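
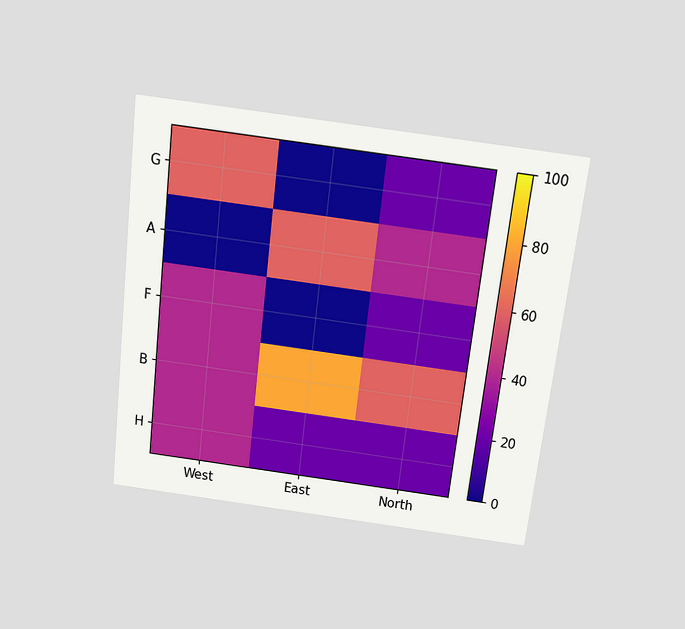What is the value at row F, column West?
40

The chart is tilted about 7° clockwise and viewed slightly from above. Matching cell (F, West) against the colorbar gives 40.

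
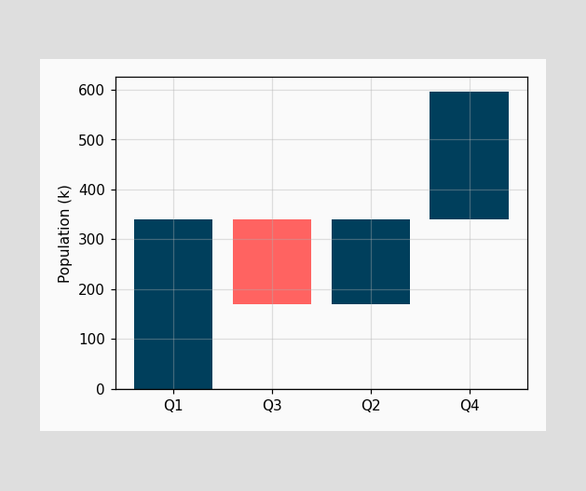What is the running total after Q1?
After Q1 the running total reaches 340k.

340k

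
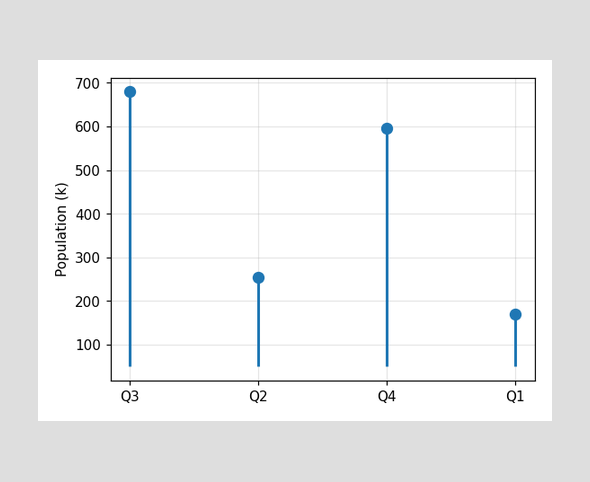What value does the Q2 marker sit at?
The Q2 marker sits at 255k.

255k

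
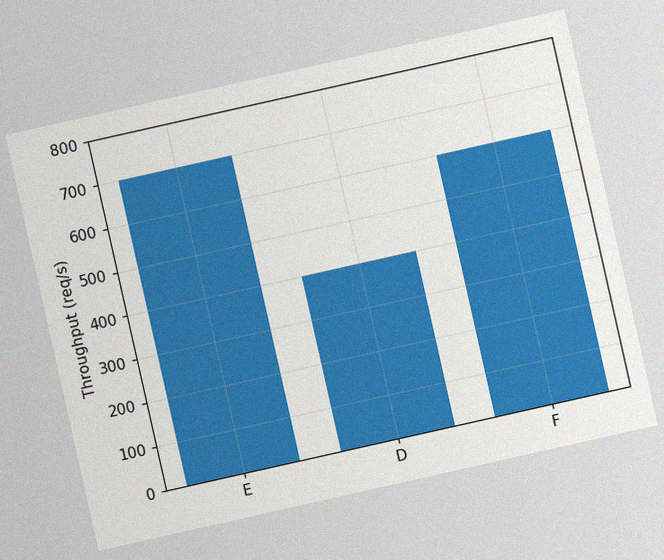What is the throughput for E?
The chart is tilted about 13° counter-clockwise, with some photo noise. Reading along the chart's y-axis, the E bar reaches 700req/s.

700req/s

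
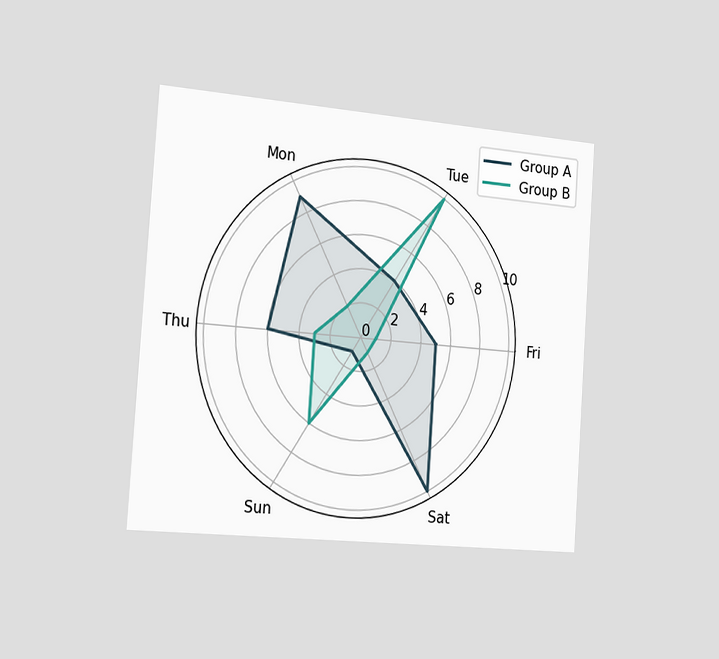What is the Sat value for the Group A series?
The chart is tilted about 4° clockwise and viewed slightly from the left. On the Sat axis, Group A reaches 10.

10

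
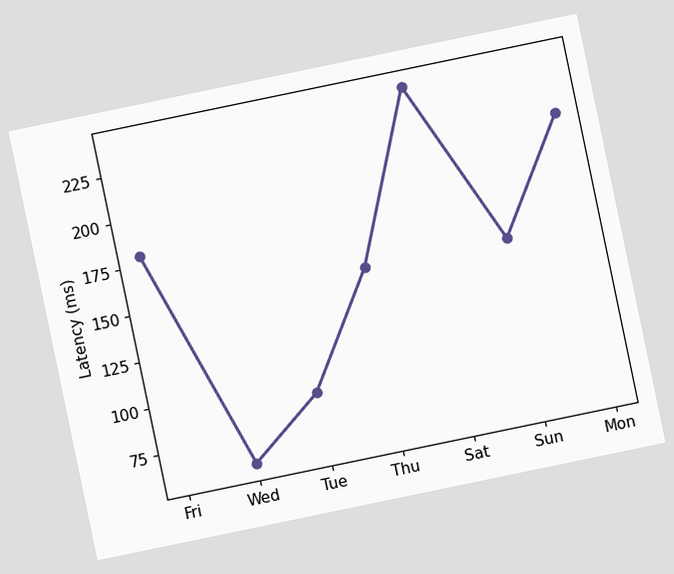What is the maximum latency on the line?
The chart is tilted about 12° counter-clockwise. The highest point is at Sat, and reading across to the y-axis gives 240ms.

240ms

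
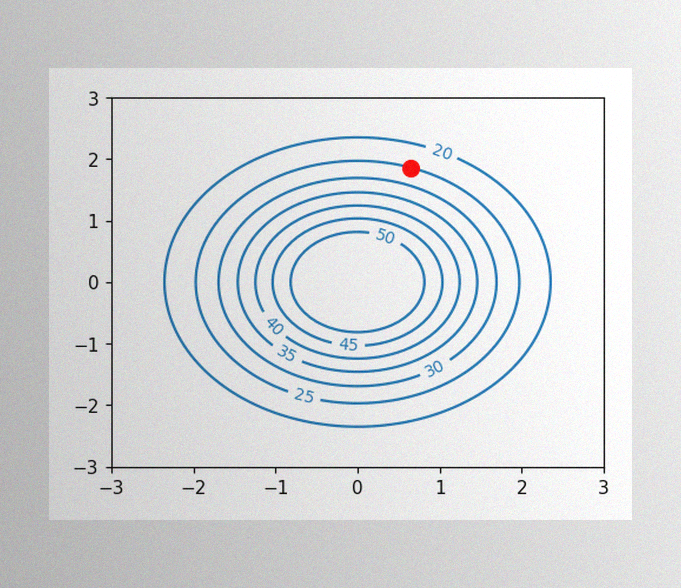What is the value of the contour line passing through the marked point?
25

The image has some photo noise and uneven lighting. The marked point sits on the contour labelled 25.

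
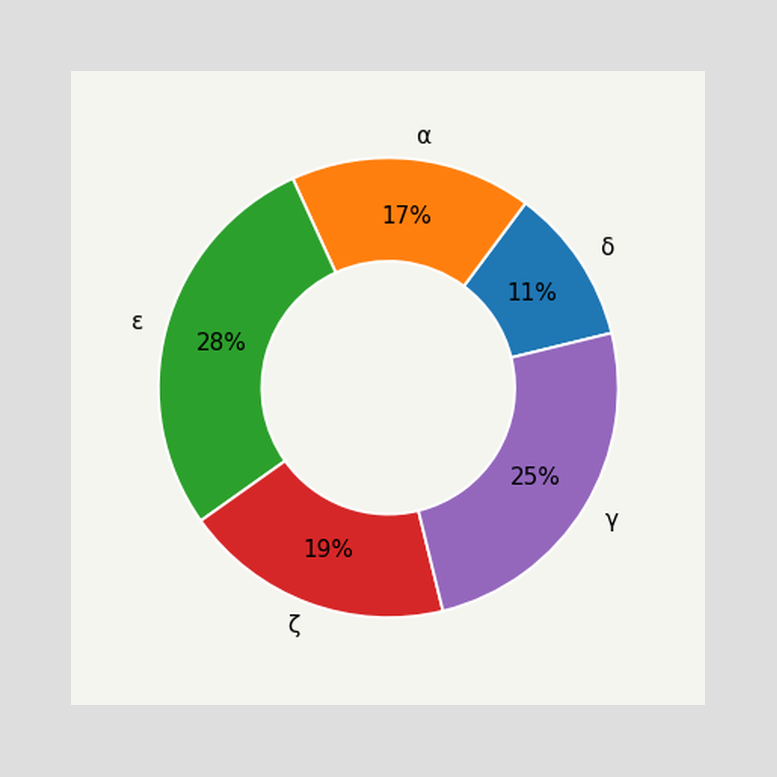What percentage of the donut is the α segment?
The α segment takes up 17% of the ring.

17%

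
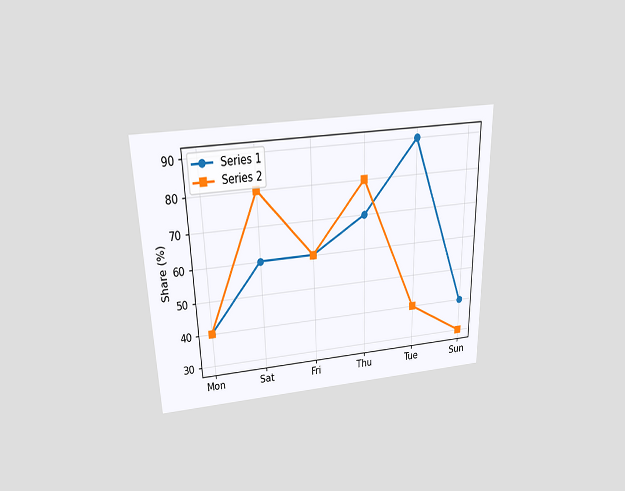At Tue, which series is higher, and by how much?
The chart is viewed slightly from above. At Tue, Series 1 sits above the other line by 50%.

Series 1, by 50%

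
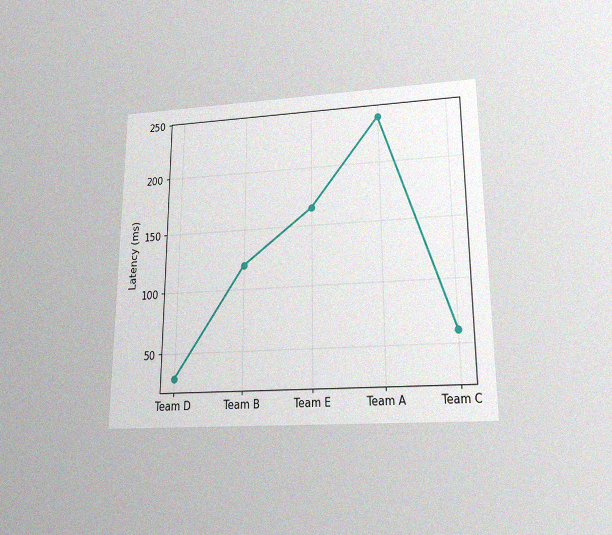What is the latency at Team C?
60ms

The chart is viewed slightly from below, with some photo noise. At Team C, the line is at 60ms.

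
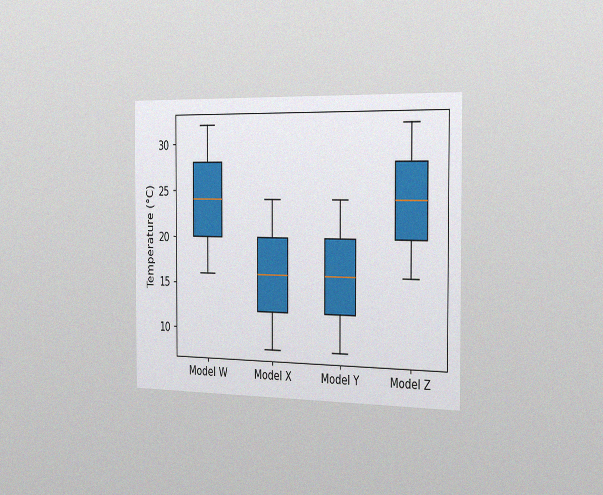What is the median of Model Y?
The chart is viewed slightly from the right, with some photo noise. The median line in the Model Y box sits at 16°C.

16°C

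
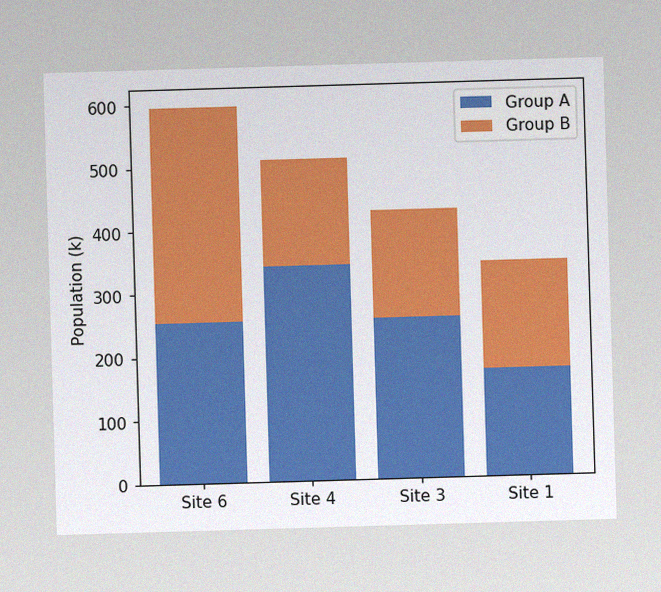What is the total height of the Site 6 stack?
595k

The image has some photo noise and uneven lighting. The Site 6 stack's top reaches 595k on the y-axis.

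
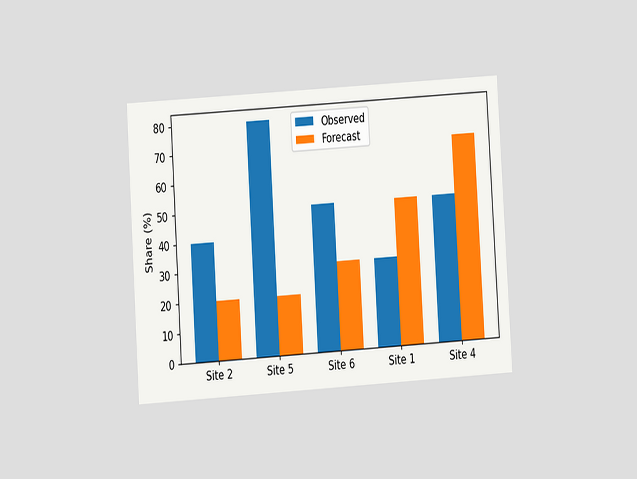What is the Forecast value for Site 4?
70%

The chart is tilted about 4° counter-clockwise and viewed at a slight angle. The Forecast bar at Site 4 reaches 70% on the y-axis.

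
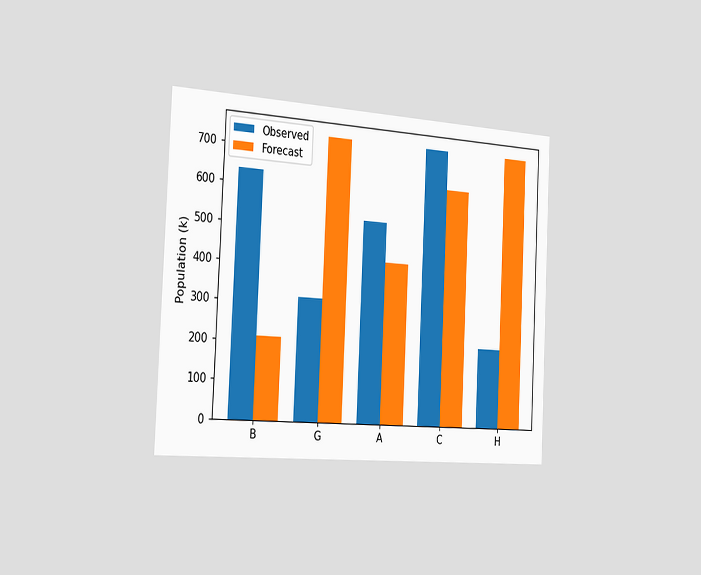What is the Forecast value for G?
742k

The chart is tilted about 3° clockwise and viewed slightly from the left. The Forecast bar at G reaches 742k on the y-axis.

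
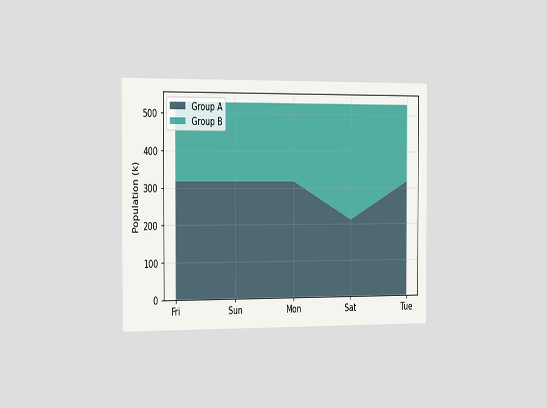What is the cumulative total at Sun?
530k

The chart is viewed slightly from the left. The stacked total at Sun reaches 530k.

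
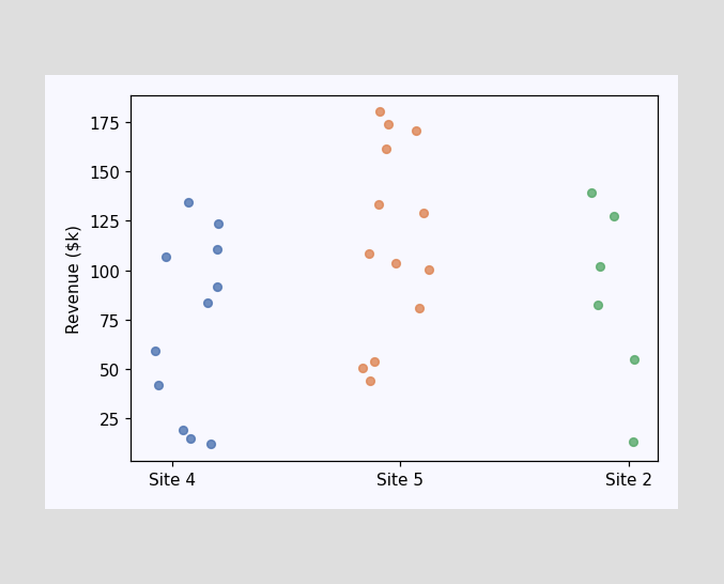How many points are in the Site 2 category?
Counting the markers in the Site 2 column gives 6.

6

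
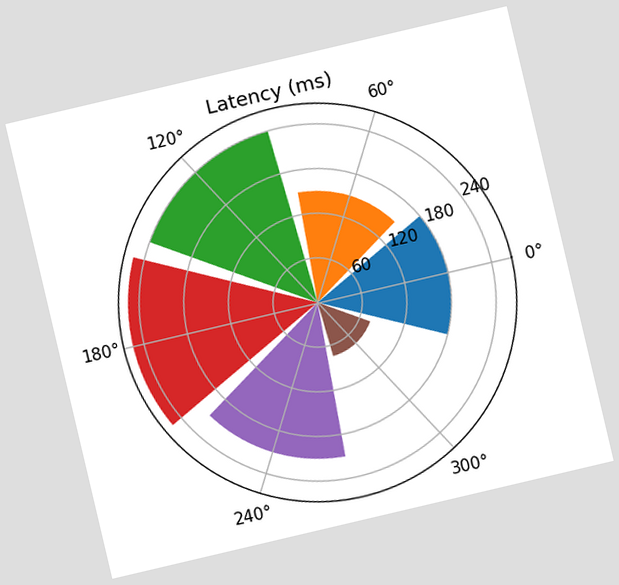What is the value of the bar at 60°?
150ms

The chart is tilted about 13° counter-clockwise. The bar at 60° reaches 150ms on the radial axis.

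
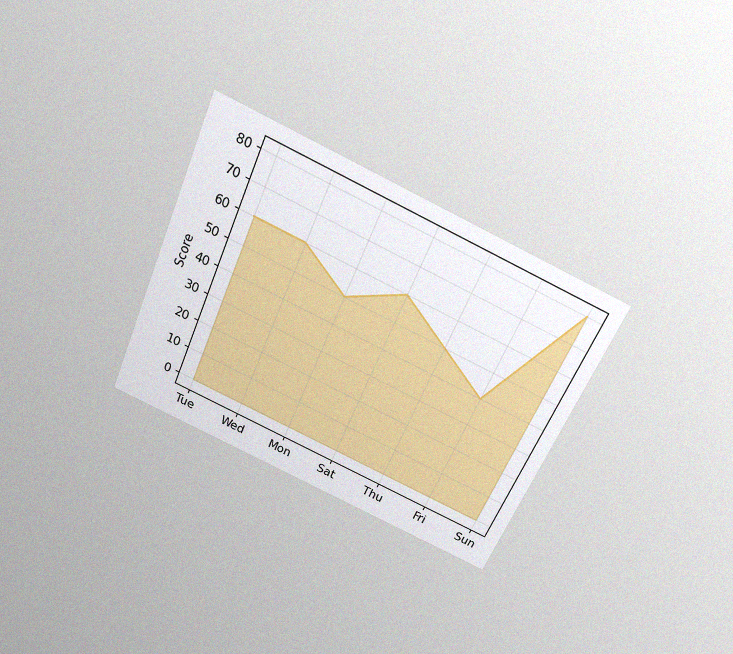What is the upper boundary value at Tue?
The chart is tilted about 23° clockwise and viewed slightly from above, with some photo noise. At Tue the upper boundary is at 60.

60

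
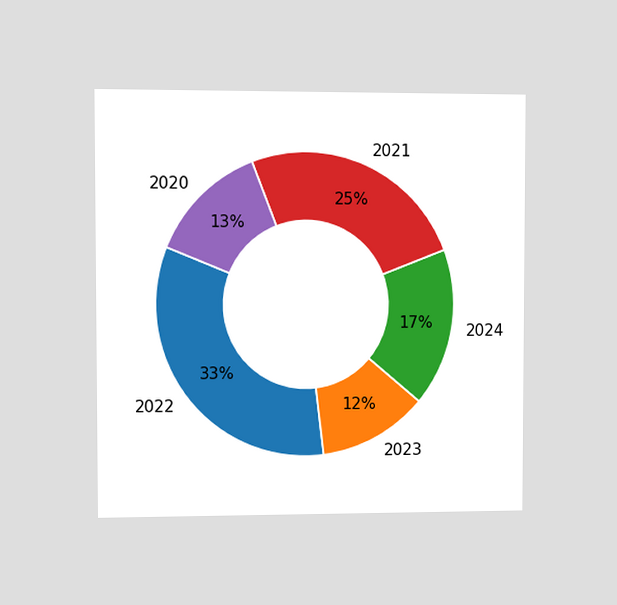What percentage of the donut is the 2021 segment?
The chart is viewed at a slight angle. The 2021 segment takes up 25% of the ring.

25%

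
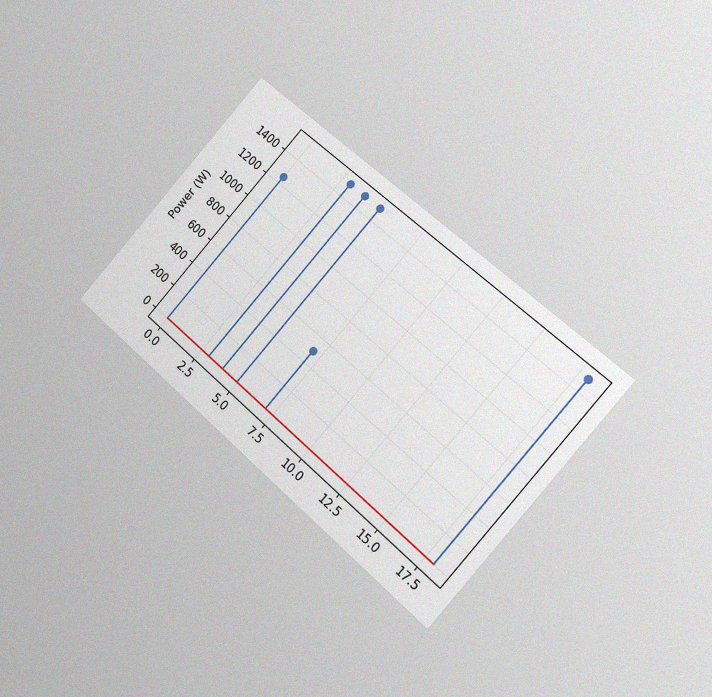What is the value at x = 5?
1500W

The chart is tilted about 42° clockwise and viewed slightly from the right, with some photo noise. The stem at x=5 reaches 1500W.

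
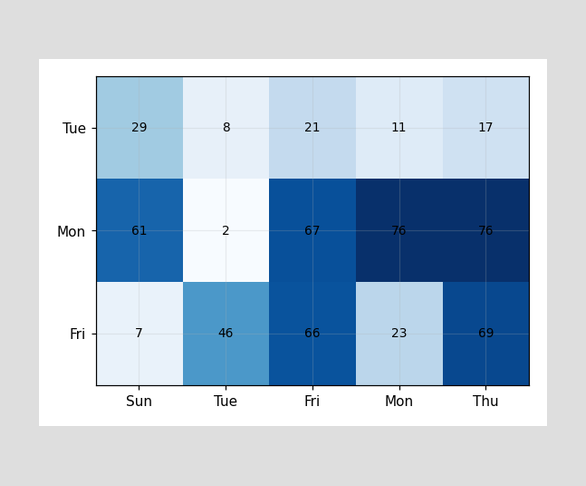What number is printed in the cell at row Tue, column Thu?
17

The (Tue, Thu) cell reads 17.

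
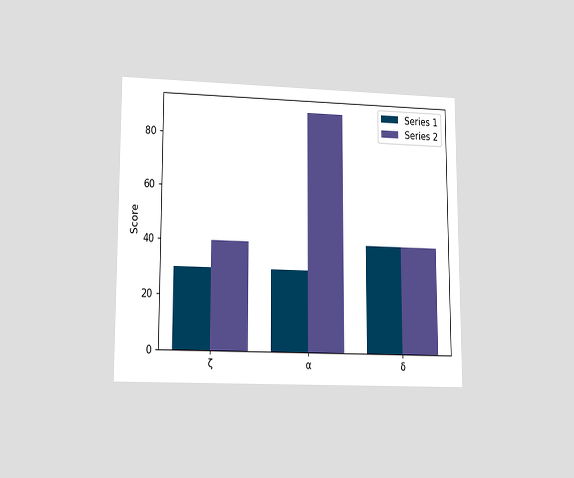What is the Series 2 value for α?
The chart is viewed at a slight angle. The Series 2 bar at α reaches 90 on the y-axis.

90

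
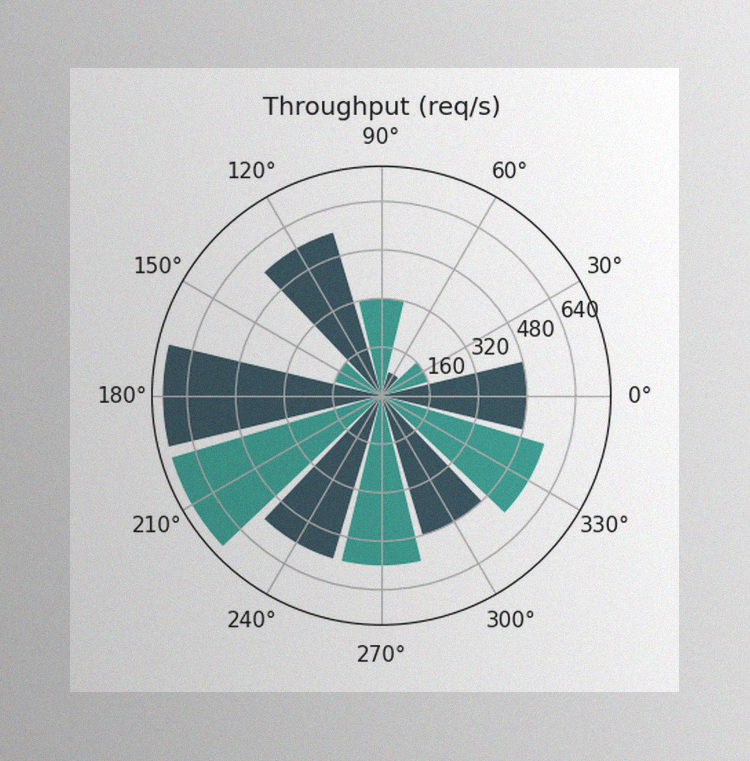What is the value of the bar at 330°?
560req/s

The image has some photo noise and uneven lighting. The bar at 330° reaches 560req/s on the radial axis.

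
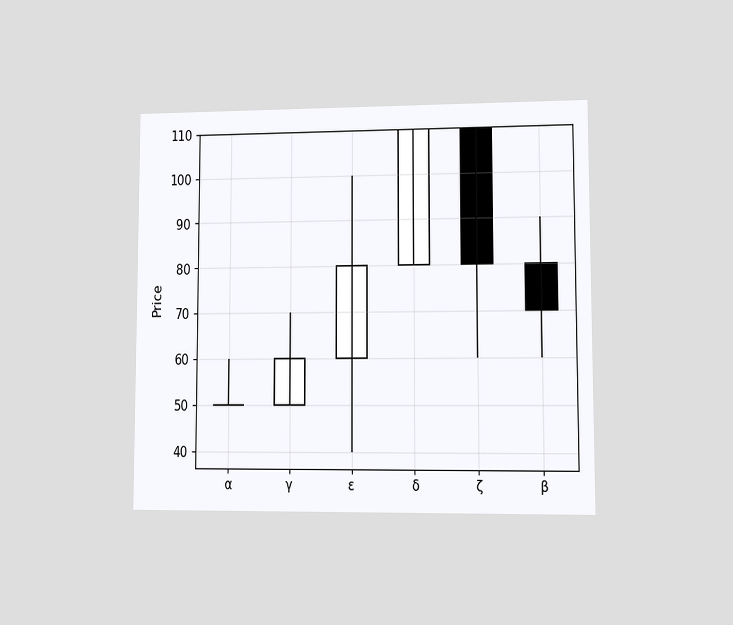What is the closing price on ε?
80

The chart is viewed at a slight angle. The ε candle closes at 80.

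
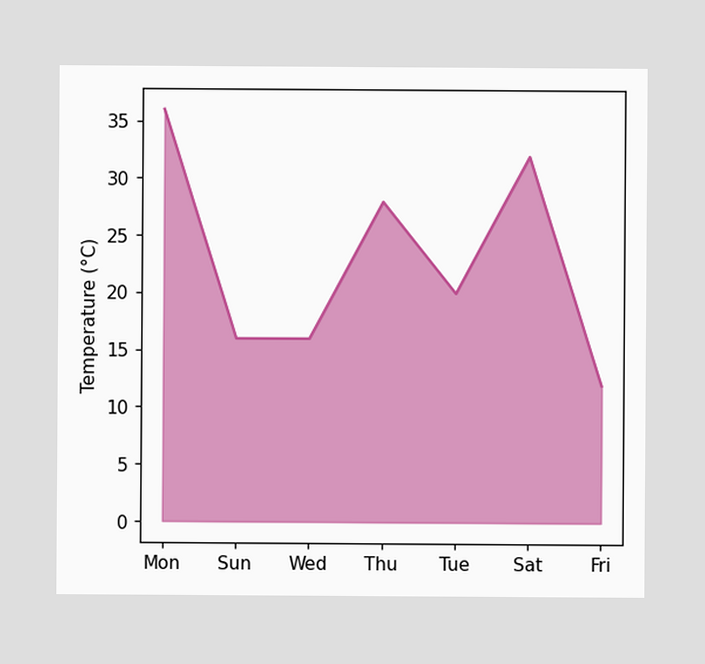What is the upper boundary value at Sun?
16°C

At Sun the upper boundary is at 16°C.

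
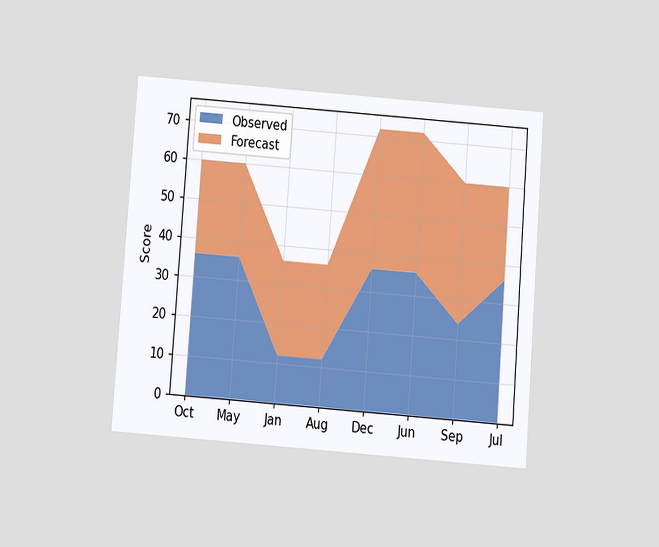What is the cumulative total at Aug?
The chart is tilted about 4° clockwise and viewed slightly from below. The stacked total at Aug reaches 36.

36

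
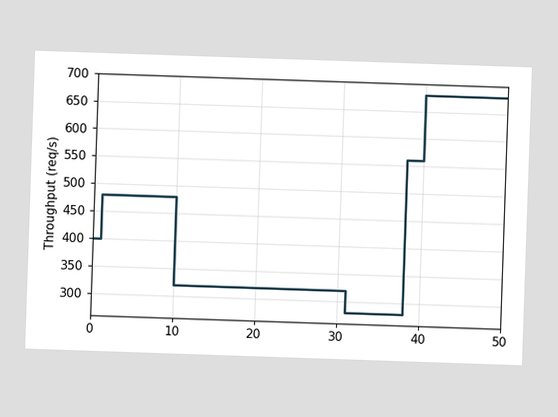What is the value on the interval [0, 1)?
On [0, 1) the step sits at 400req/s.

400req/s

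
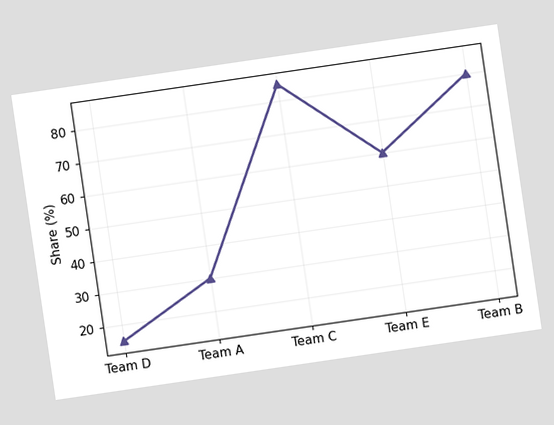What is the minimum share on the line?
15%

The chart is tilted about 8° counter-clockwise. The lowest point is at Team D, and reading across to the y-axis gives 15%.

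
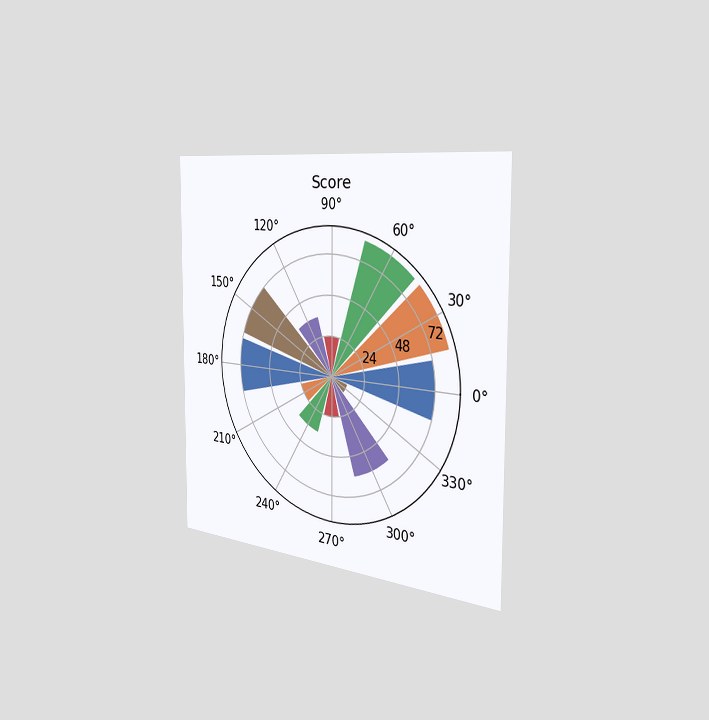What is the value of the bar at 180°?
The chart is viewed slightly from the right. The bar at 180° reaches 72 on the radial axis.

72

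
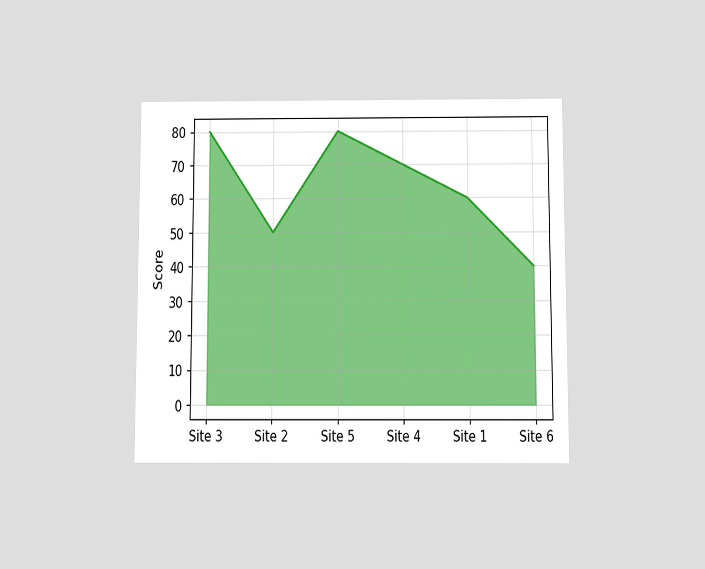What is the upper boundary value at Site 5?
The chart is viewed slightly from below. At Site 5 the upper boundary is at 80.

80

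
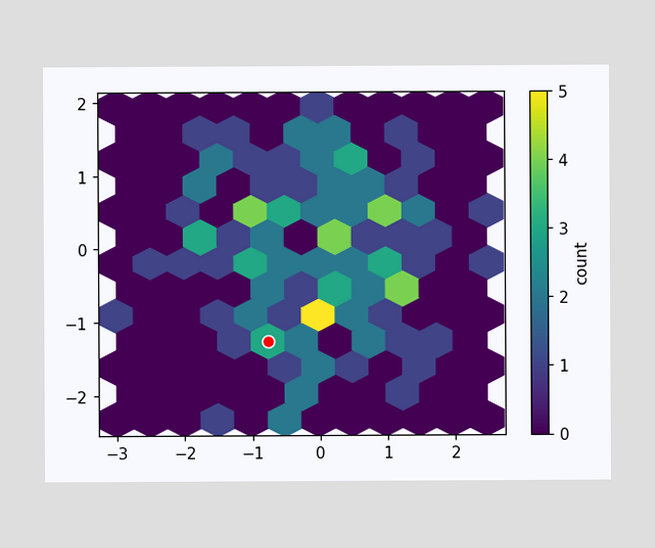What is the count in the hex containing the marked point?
3

The marked hex reads 3 on the colorbar.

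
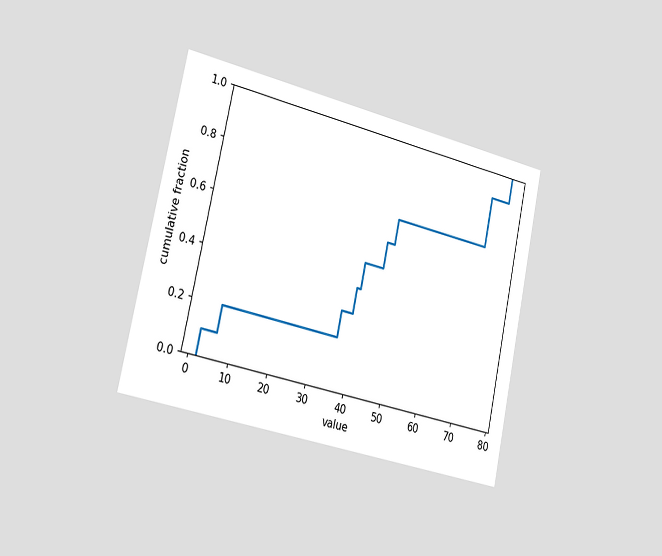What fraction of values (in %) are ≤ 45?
60%

The chart is tilted about 12° clockwise and viewed slightly from the left. At x=45 the ECDF step is at 60%.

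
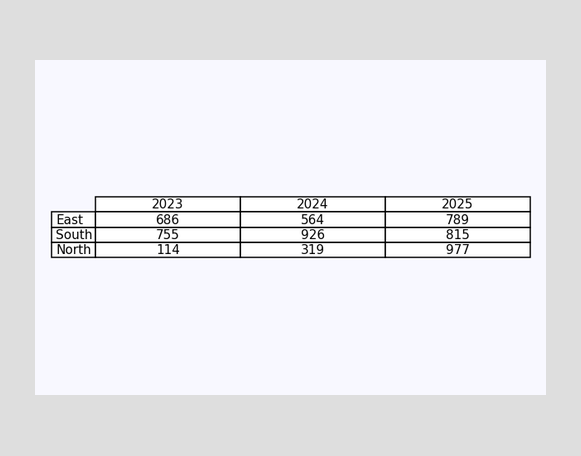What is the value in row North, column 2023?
The (North, 2023) cell reads 114.

114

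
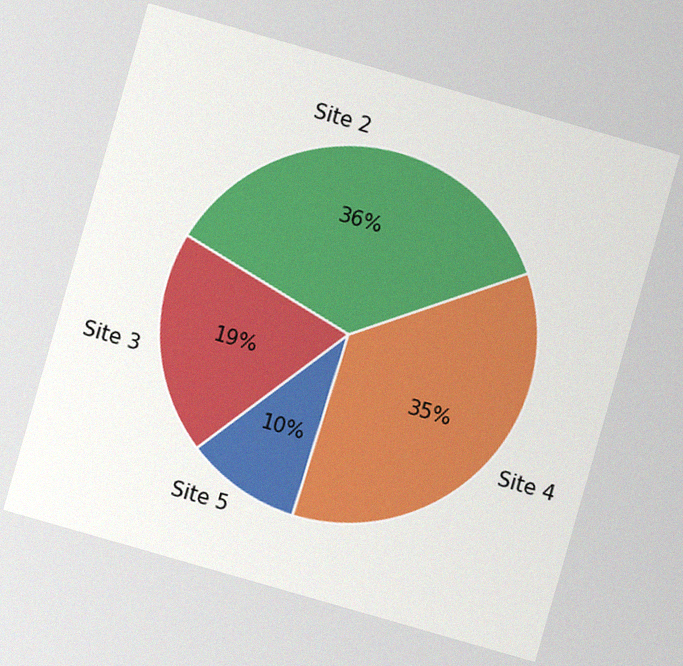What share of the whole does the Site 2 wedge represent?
The chart is tilted about 16° clockwise, with some photo noise. The Site 2 slice takes up 36% of the pie.

36%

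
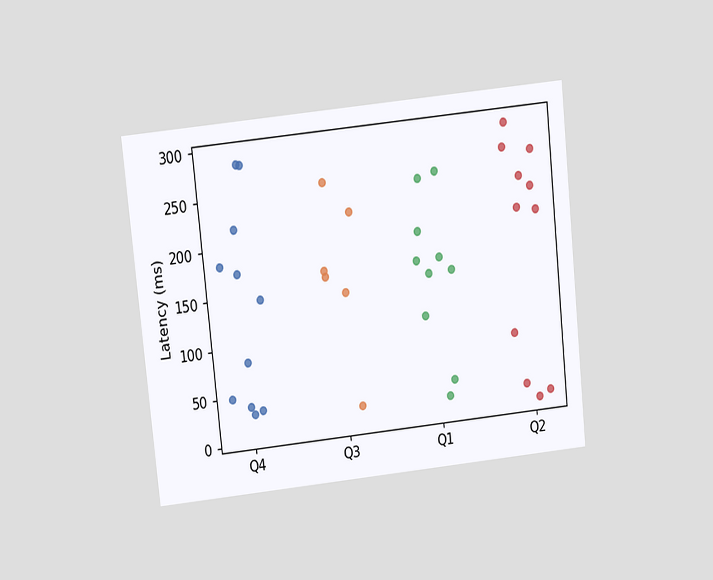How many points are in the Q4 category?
11

The chart is tilted about 6° counter-clockwise and viewed slightly from above. Counting the markers in the Q4 column gives 11.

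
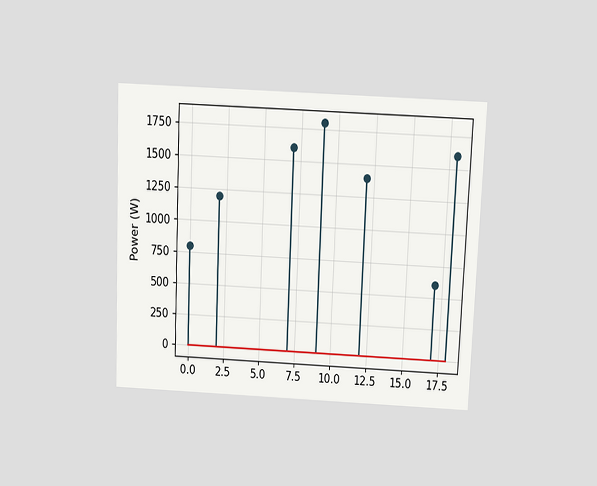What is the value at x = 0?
The chart is tilted about 2° clockwise and viewed slightly from above. The stem at x=0 reaches 800W.

800W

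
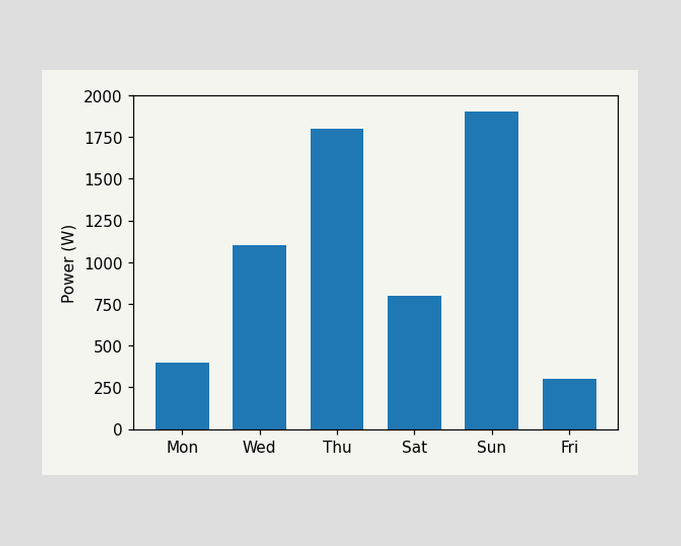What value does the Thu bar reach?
1800W

Reading along the chart's y-axis, the Thu bar reaches 1800W.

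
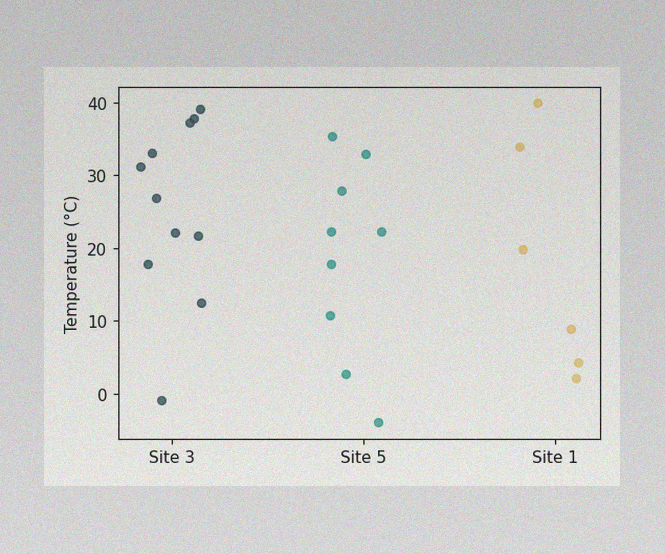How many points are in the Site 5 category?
9

The image has some photo noise and uneven lighting. Counting the markers in the Site 5 column gives 9.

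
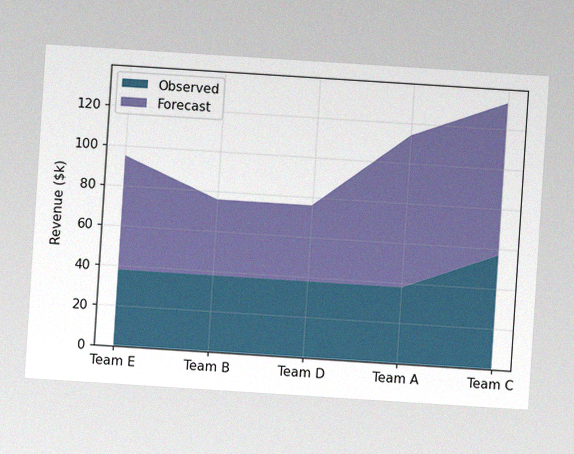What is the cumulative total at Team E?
$95k

The chart is tilted about 4° clockwise, with some photo noise. The stacked total at Team E reaches $95k.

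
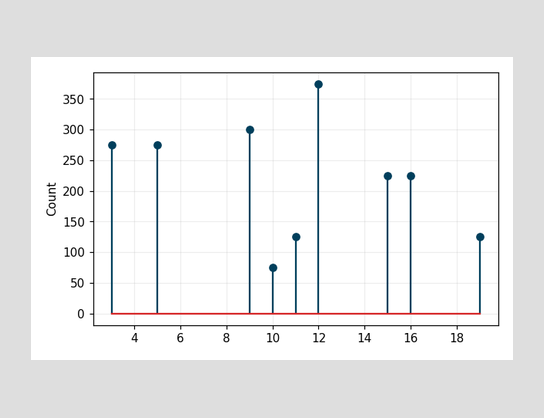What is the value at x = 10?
75

The stem at x=10 reaches 75.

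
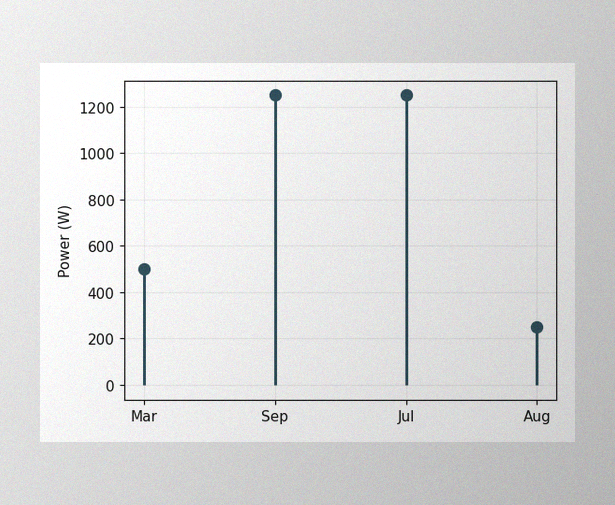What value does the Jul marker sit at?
1250W

The image has some photo noise and uneven lighting. The Jul marker sits at 1250W.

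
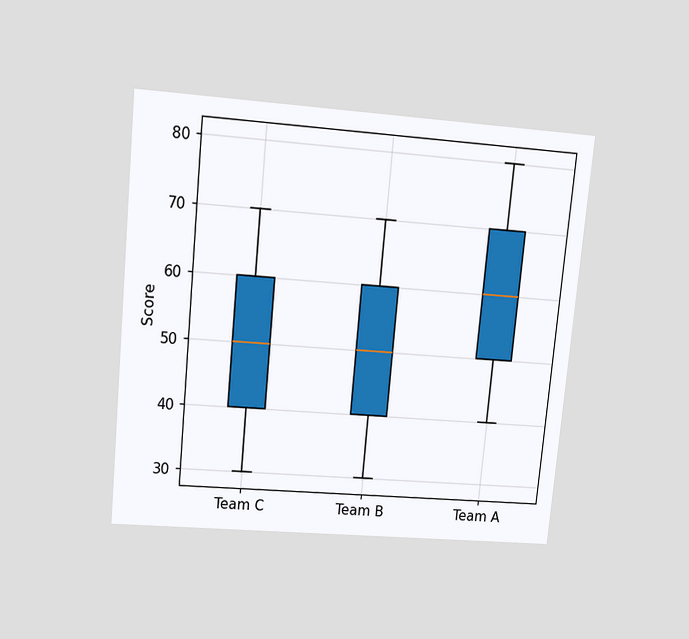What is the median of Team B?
50

The chart is tilted about 5° clockwise and viewed slightly from above. The median line in the Team B box sits at 50.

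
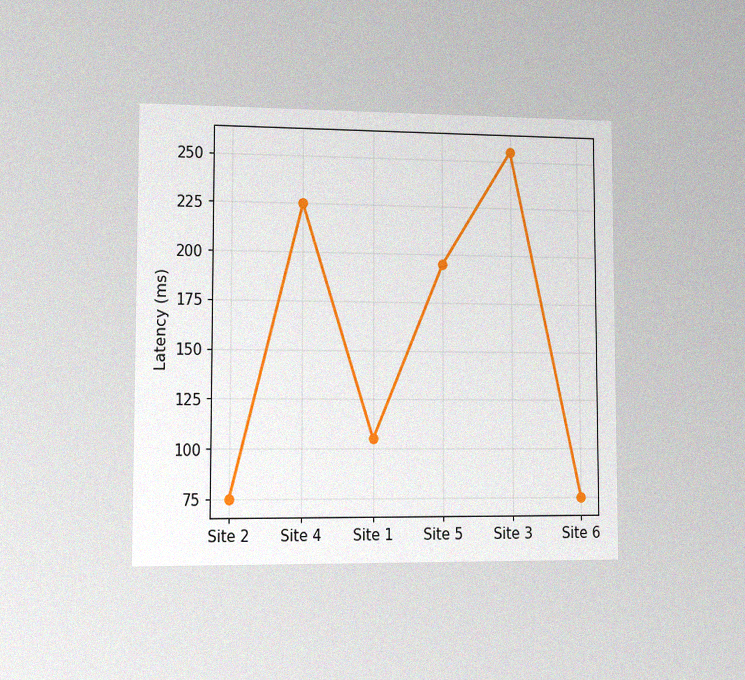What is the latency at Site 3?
255ms

The chart is viewed slightly from the left, with some photo noise. At Site 3, the line is at 255ms.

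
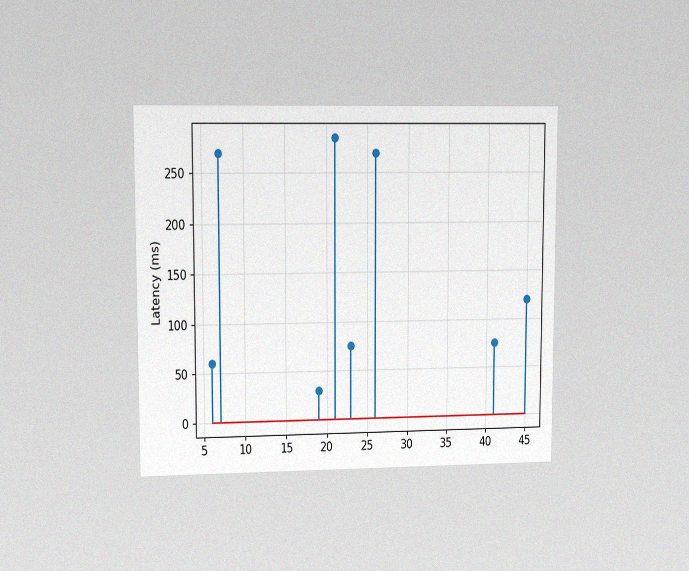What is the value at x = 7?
270ms

The chart is viewed at a slight angle, with some photo noise. The stem at x=7 reaches 270ms.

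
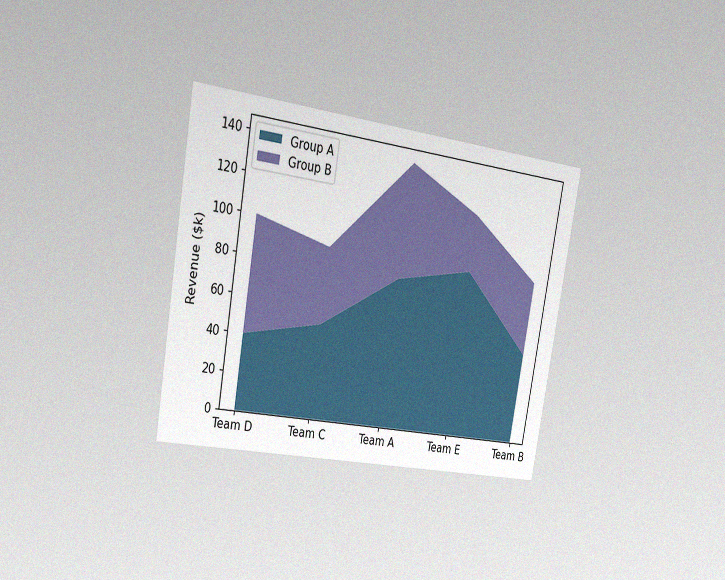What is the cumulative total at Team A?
The chart is tilted about 10° clockwise and viewed slightly from the left, with some photo noise. The stacked total at Team A reaches $140k.

$140k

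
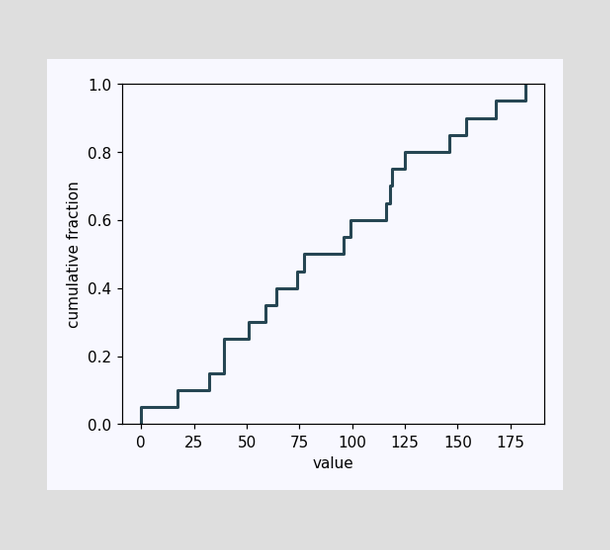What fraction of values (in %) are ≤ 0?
At x=0 the ECDF step is at 5%.

5%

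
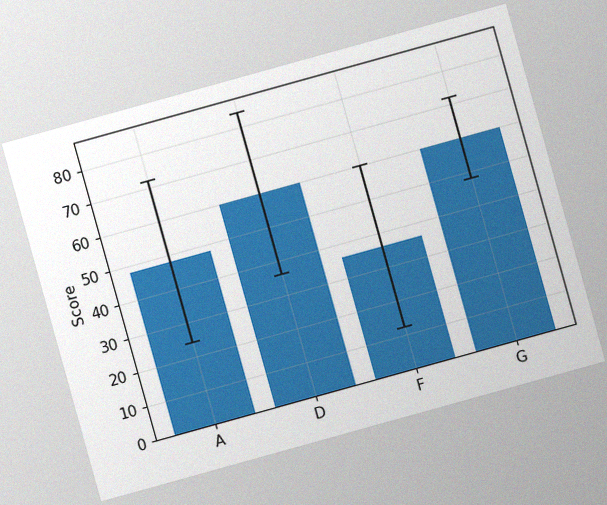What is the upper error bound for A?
The chart is tilted about 16° counter-clockwise, with some photo noise. The A bar's upper whisker reaches 72.

72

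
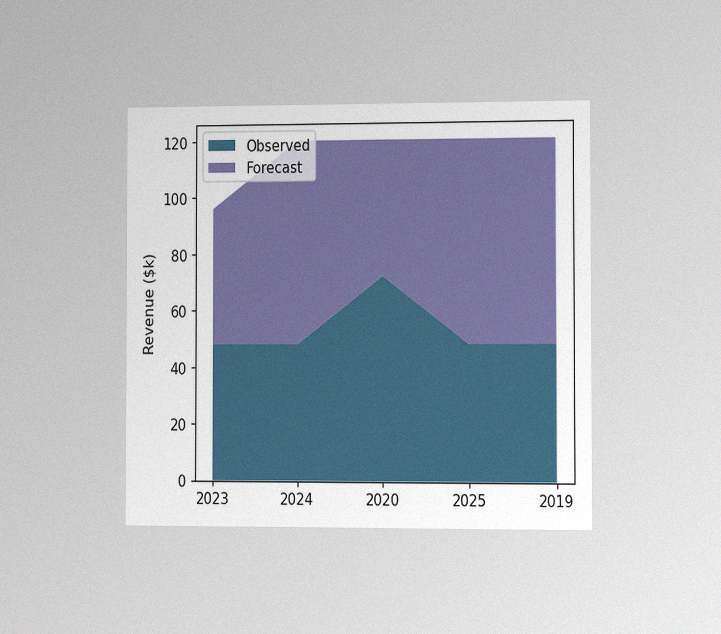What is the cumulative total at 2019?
$120k

The chart is viewed slightly from the right, with some photo noise. The stacked total at 2019 reaches $120k.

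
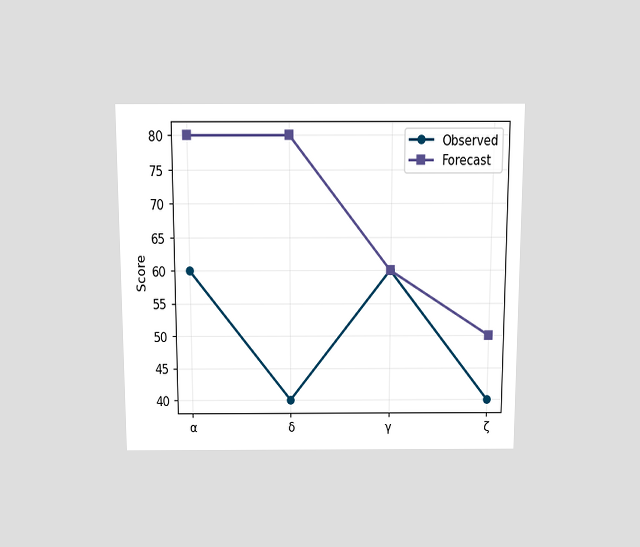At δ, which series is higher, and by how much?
The chart is viewed slightly from above. At δ, Forecast sits above the other line by 40.

Forecast, by 40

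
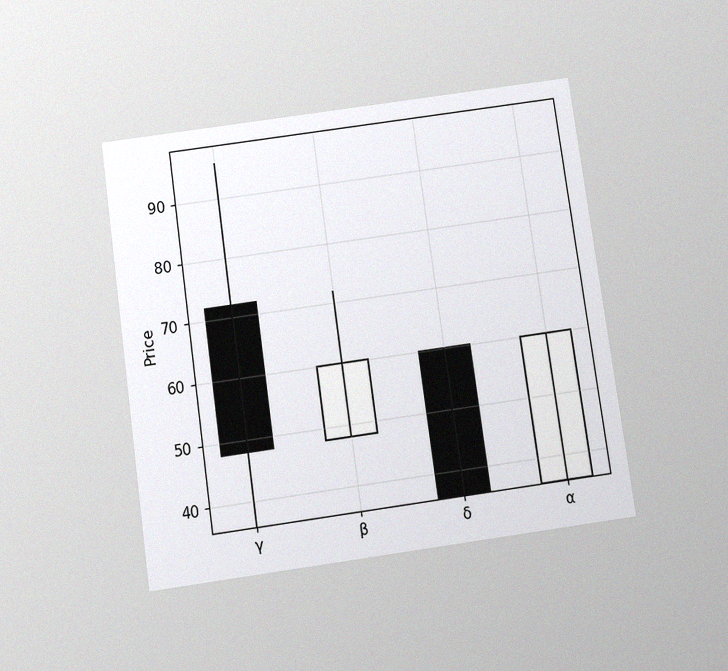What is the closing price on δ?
36

The chart is tilted about 8° counter-clockwise and viewed slightly from below, with some photo noise. The δ candle closes at 36.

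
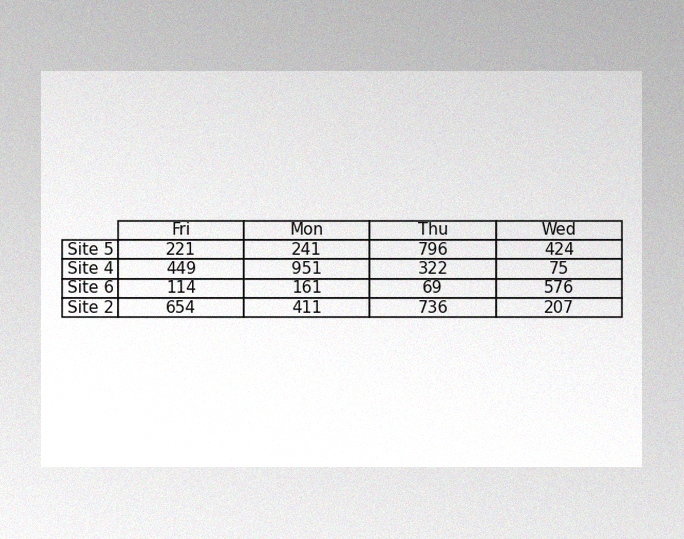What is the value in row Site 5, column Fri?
The image has some photo noise and uneven lighting. The (Site 5, Fri) cell reads 221.

221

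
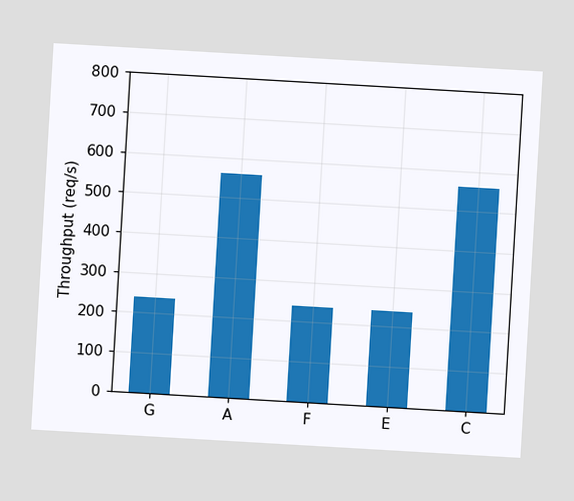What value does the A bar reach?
The chart is tilted about 3° clockwise. Reading along the chart's y-axis, the A bar reaches 560req/s.

560req/s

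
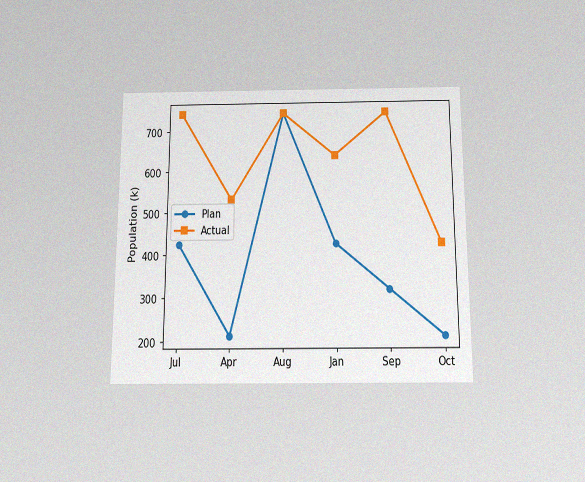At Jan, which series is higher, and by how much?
The chart is viewed slightly from below, with some photo noise. At Jan, Actual sits above the other line by 212k.

Actual, by 212k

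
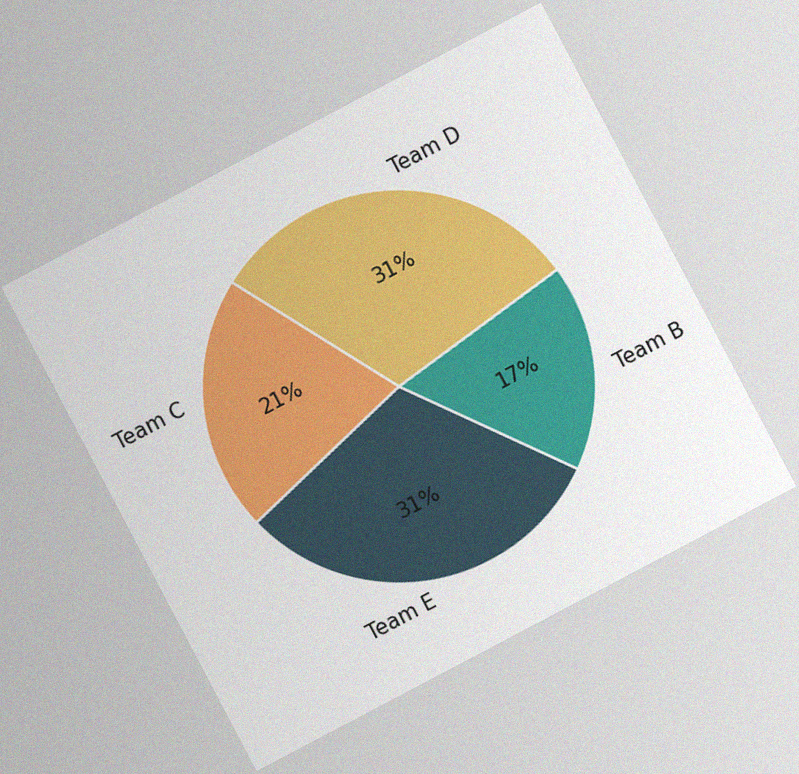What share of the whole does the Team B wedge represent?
17%

The chart is tilted about 28° counter-clockwise, with some photo noise. The Team B slice takes up 17% of the pie.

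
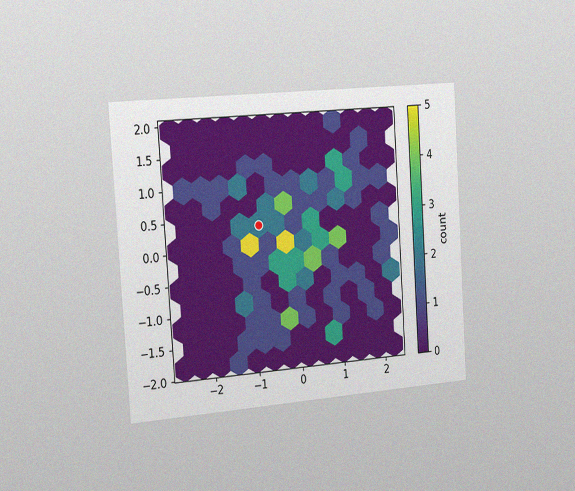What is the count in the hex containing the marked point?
The chart is tilted about 4° counter-clockwise and viewed slightly from the left, with some photo noise. The marked hex reads 2 on the colorbar.

2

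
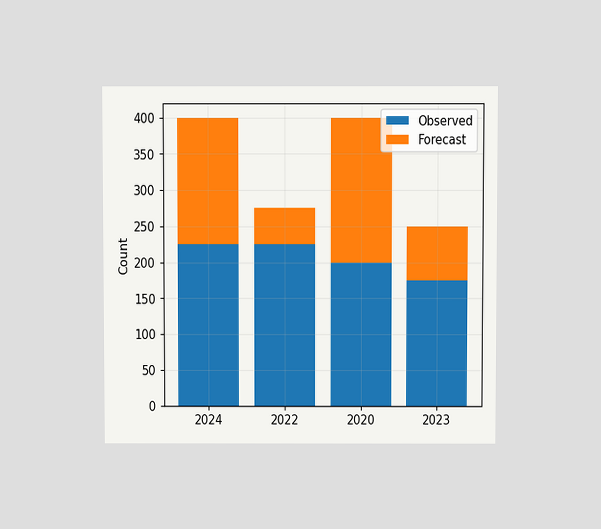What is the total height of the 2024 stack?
The chart is viewed slightly from above. The 2024 stack's top reaches 400 on the y-axis.

400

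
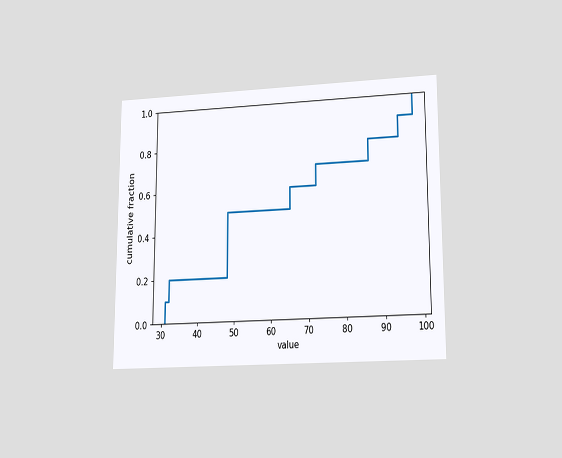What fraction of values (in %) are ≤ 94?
90%

The chart is viewed at a slight angle. At x=94 the ECDF step is at 90%.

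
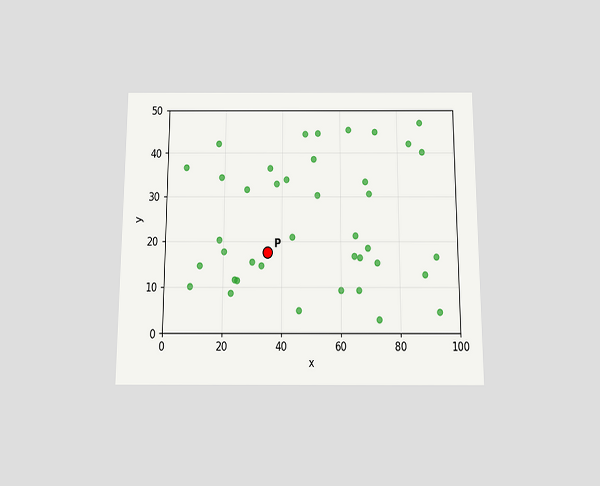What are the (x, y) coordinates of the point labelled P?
(35, 17.5)

The chart is viewed slightly from below. Following the gridlines from P to each axis, P sits at (35, 17.5).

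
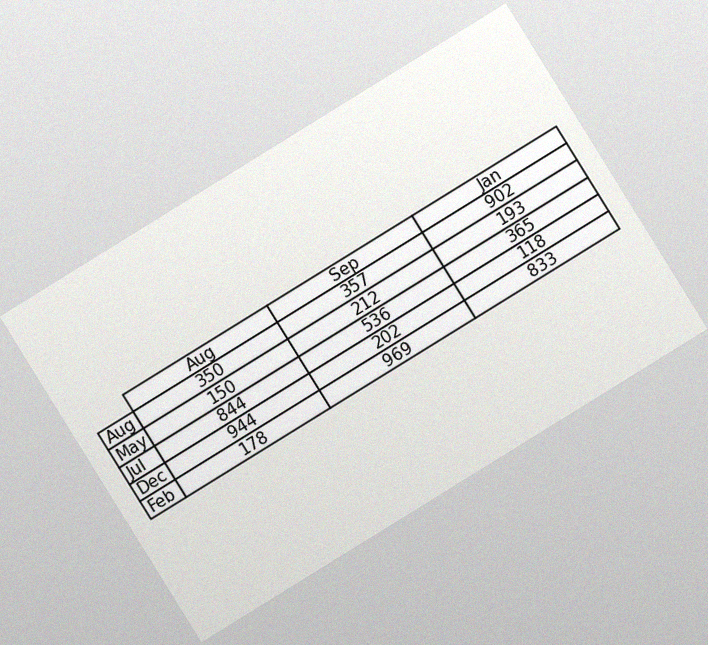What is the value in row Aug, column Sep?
357

The chart is tilted about 32° counter-clockwise, with some photo noise. The (Aug, Sep) cell reads 357.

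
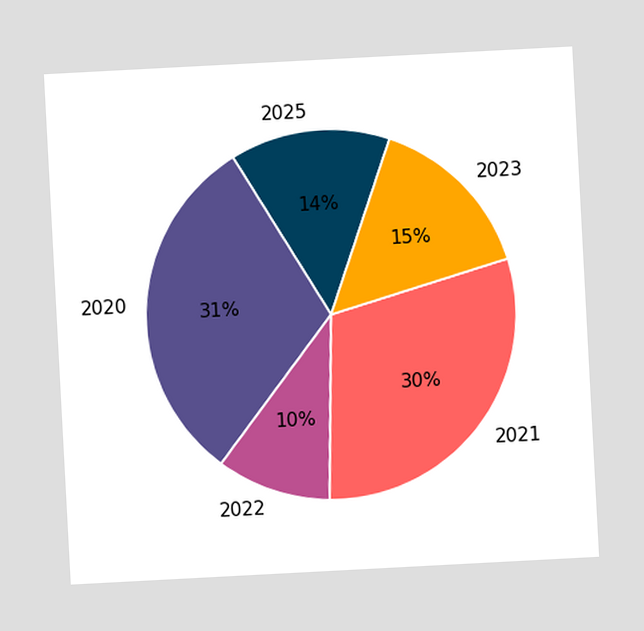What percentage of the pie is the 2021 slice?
30%

The chart is tilted about 3° counter-clockwise. The 2021 slice takes up 30% of the pie.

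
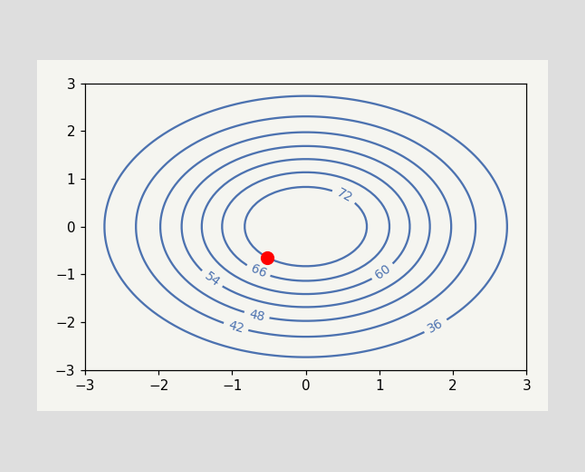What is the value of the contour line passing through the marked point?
72

The marked point sits on the contour labelled 72.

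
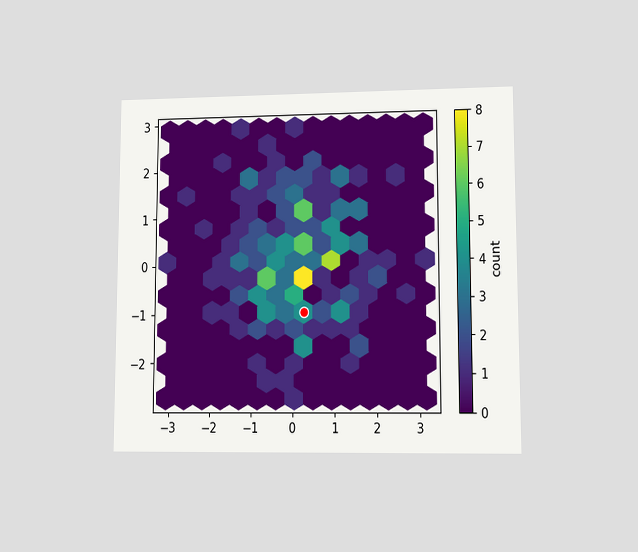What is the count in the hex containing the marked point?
The chart is viewed at a slight angle. The marked hex reads 4 on the colorbar.

4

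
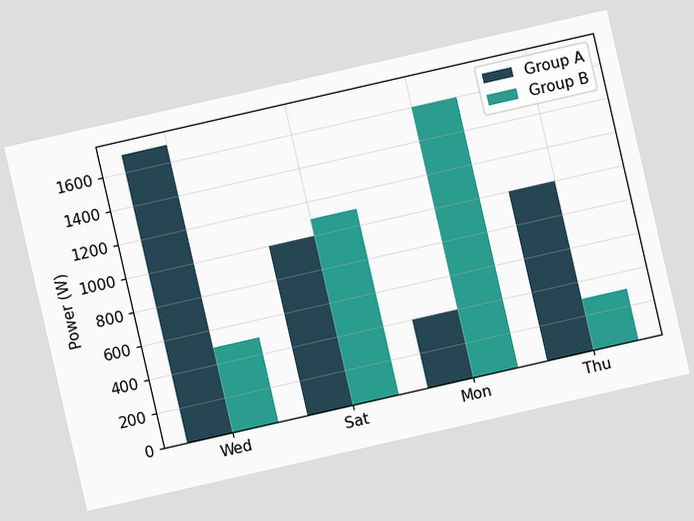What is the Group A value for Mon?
The chart is tilted about 13° counter-clockwise. The Group A bar at Mon reaches 400W on the y-axis.

400W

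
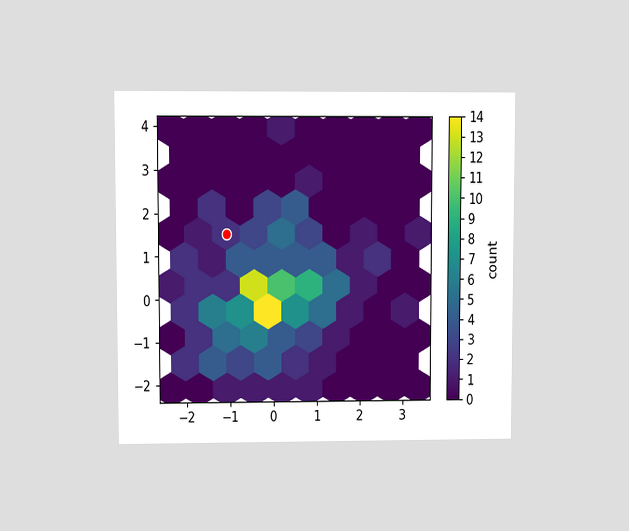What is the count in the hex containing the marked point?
2

The chart is viewed at a slight angle. The marked hex reads 2 on the colorbar.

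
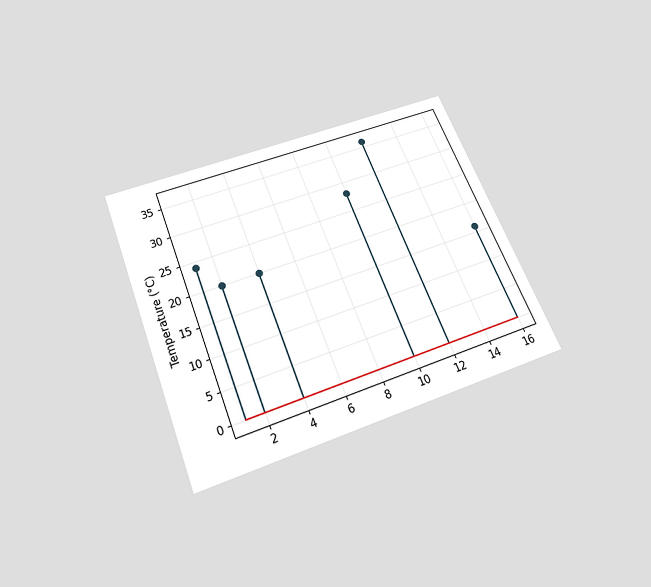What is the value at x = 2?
20°C

The chart is tilted about 22° counter-clockwise and viewed slightly from below. The stem at x=2 reaches 20°C.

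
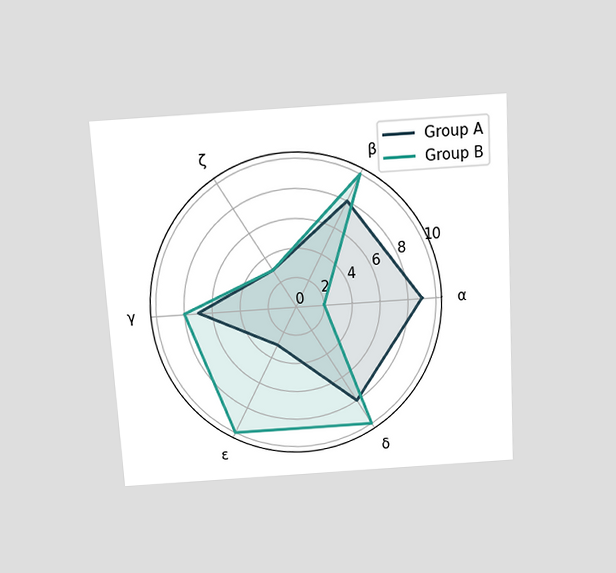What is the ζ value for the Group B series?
The chart is tilted about 3° counter-clockwise and viewed slightly from above. On the ζ axis, Group B reaches 3.

3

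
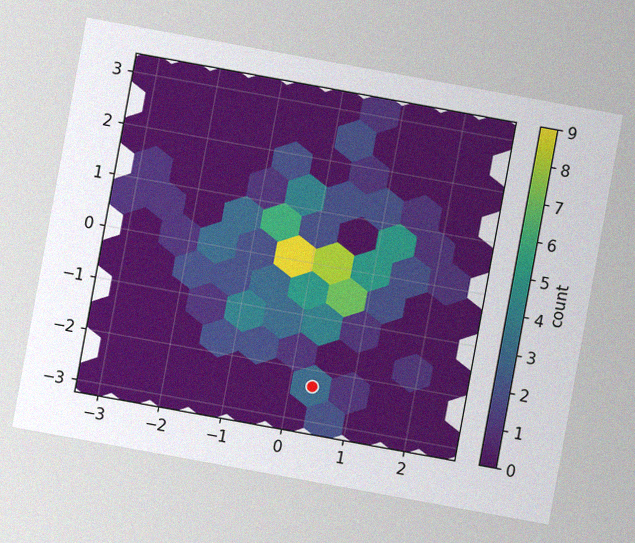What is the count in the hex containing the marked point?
3

The chart is tilted about 10° clockwise, with some photo noise. The marked hex reads 3 on the colorbar.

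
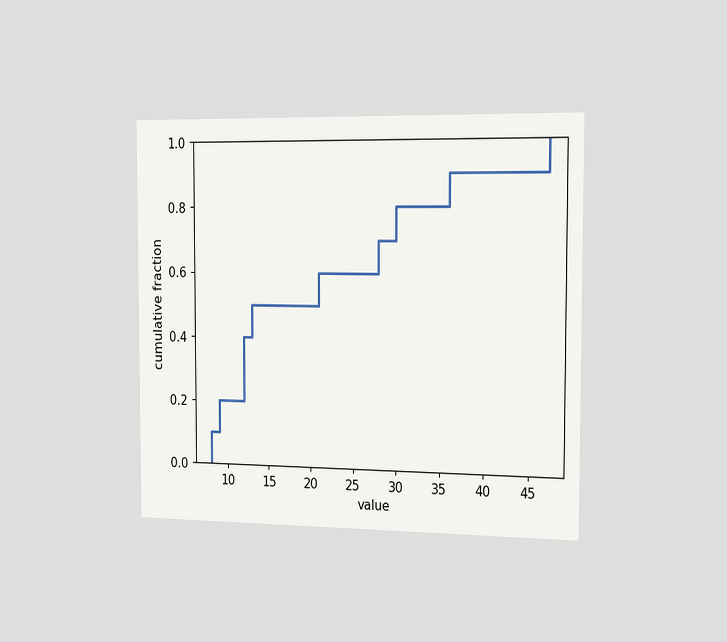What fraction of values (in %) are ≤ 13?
50%

The chart is viewed slightly from the right. At x=13 the ECDF step is at 50%.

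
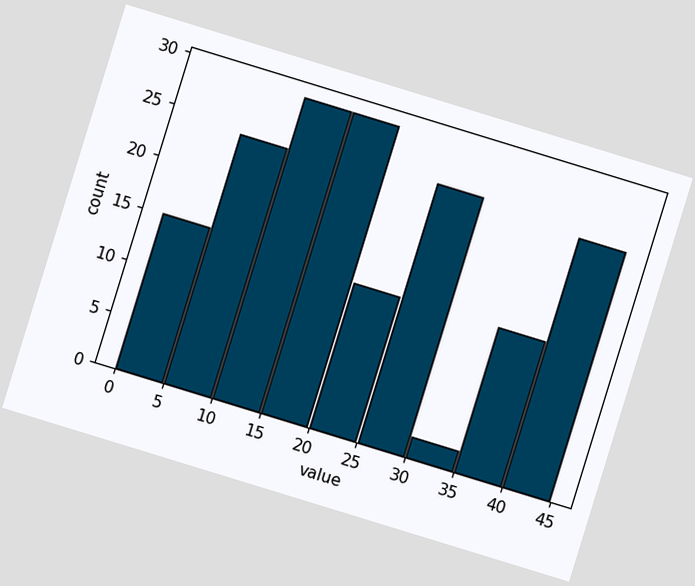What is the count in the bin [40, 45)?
24

The chart is tilted about 17° clockwise. The [40, 45) bin has height 24.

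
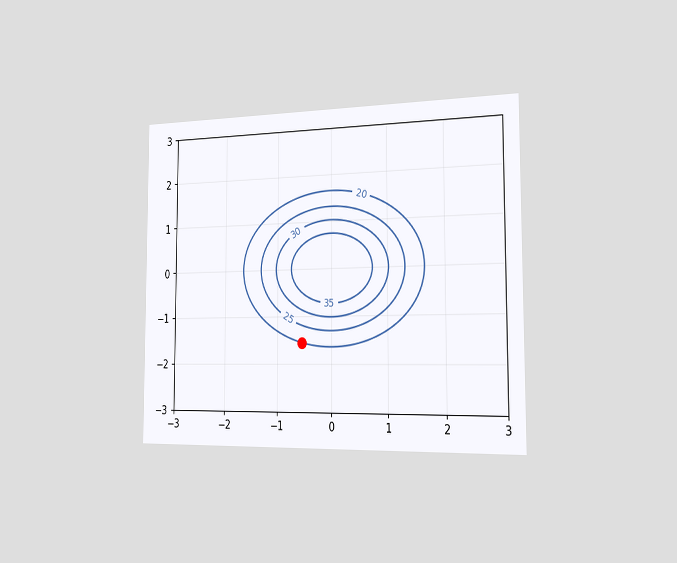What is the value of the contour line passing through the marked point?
20

The chart is viewed slightly from the right. The marked point sits on the contour labelled 20.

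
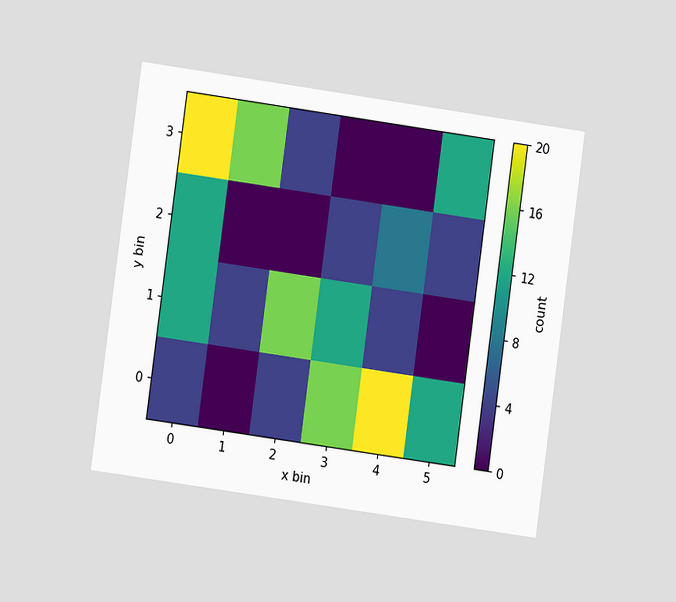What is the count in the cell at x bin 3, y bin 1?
The chart is tilted about 8° clockwise and viewed at a slight angle. Matching the cell (3, 1) against the colorbar gives 12.

12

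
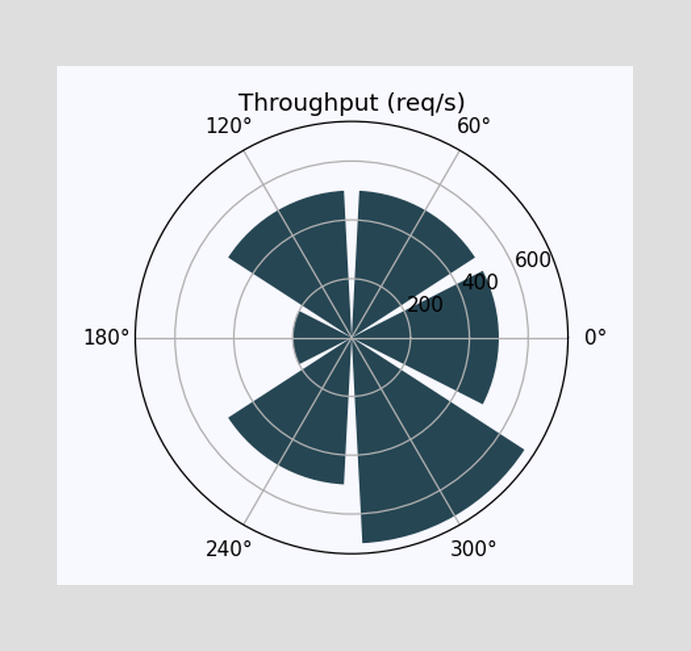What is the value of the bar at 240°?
500req/s

The bar at 240° reaches 500req/s on the radial axis.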